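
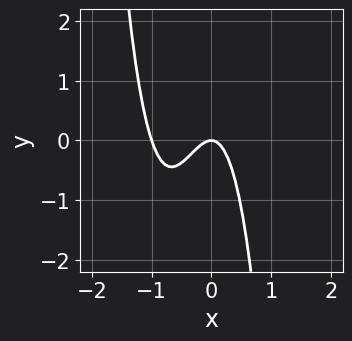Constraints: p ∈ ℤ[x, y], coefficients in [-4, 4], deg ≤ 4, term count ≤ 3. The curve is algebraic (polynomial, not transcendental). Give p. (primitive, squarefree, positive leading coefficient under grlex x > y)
3*x^3 + 3*x^2 + y

Degree: no degree-2 curve has this shape, so deg p = 3.
Against the integer gridlines: it meets the y-axis at y = 0 (among the integer gridlines); among the integer gridlines, it crosses the x-axis at x ∈ {-1, 0}.
Matching integer coefficients to the picture gives p.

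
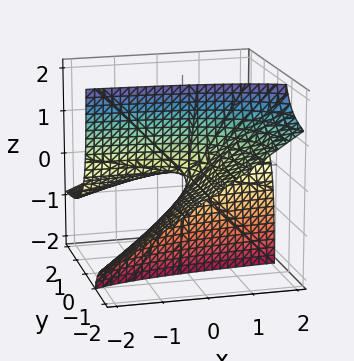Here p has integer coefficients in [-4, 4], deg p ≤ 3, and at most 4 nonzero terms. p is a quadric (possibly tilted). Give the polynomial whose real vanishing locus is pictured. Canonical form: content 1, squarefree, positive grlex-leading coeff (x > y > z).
(a) The degree is 2 — the shape is more complex than any degree-1 surface.
(b) Observable constraints: every point of the x-axis in the box is on the surface; every point of the y-axis in the box is on the surface; one z-axis crossing is at z = 0.
(c) These observations pin down the coefficients.

x*y - 2*y*z - z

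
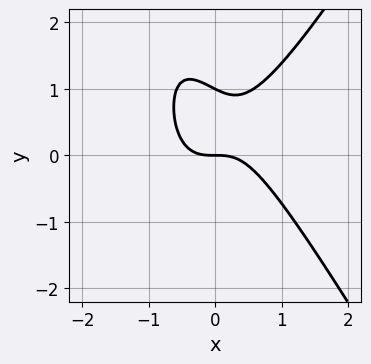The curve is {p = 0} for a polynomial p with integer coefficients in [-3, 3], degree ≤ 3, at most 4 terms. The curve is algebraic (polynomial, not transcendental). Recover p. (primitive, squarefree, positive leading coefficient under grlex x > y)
(a) Degree: a generic line meets the curve in up to 3 points, so deg p = 3.
(b) Checking where it meets the axes: it crosses the x-axis at the gridline x = 0; the y-axis gridline crossings are at y ∈ {0, 1}.
(c) Together with the visible shape, these determine p as stated.

3*x^3 - x*y^2 - 2*y^2 + 2*y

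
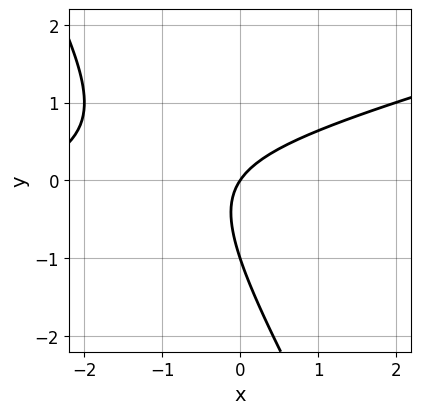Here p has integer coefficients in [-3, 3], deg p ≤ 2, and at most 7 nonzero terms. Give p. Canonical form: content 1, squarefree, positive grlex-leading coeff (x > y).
(a) deg p = 2. A generic line meets the curve in up to 2 points.
(b) From the visible intercepts: one x-axis crossing is at x = 0; among the integer gridlines, it crosses the y-axis at y ∈ {-1, 0}.
(c) Putting this together gives p.

x^2 - 3*x*y - 2*y^2 + 3*x - 2*y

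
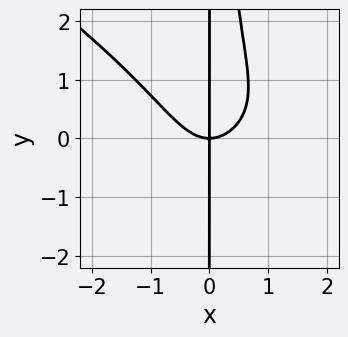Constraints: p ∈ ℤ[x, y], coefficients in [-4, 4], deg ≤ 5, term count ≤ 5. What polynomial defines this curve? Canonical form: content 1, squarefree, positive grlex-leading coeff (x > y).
x^4 - 2*x^2*y^2 - 3*x^3 - x^2*y + 3*x*y

First, the degree is 4 — a generic line meets the curve in up to 4 points.
Then, reading off the gridlines: it meets the x-axis at x = 0 (among the integer gridlines); every point of the y-axis in the box is on the curve.
Finally, assembling these constraints gives the stated polynomial.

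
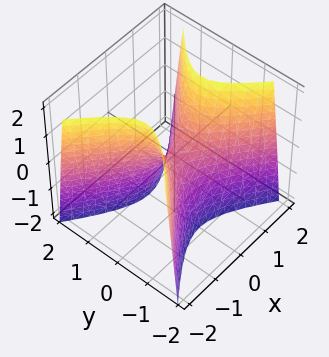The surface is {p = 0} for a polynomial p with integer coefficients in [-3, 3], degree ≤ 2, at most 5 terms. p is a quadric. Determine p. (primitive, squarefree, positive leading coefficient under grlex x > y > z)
1. deg p = 2. A hyperbolic paraboloid; a quadric.
2. Symmetries: it's symmetric under x → −x, forcing even powers of x; the y ↦ −y reflection is a symmetry, so y appears only in even powers.
3. Against the integer gridlines: one y-axis crossing is at y = 0; one x-axis crossing is at x = 0; it crosses the z-axis at the gridline z = 0.
4. Solving for integer coefficients yields p as stated.

2*x^2 - 3*y^2 - z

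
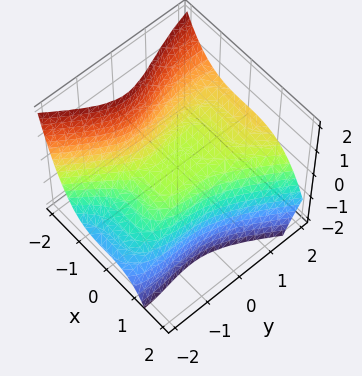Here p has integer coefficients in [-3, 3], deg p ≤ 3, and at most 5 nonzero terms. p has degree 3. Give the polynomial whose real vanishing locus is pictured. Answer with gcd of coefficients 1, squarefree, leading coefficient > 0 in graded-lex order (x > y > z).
The degree is 3 — the shape is more complex than any degree-2 surface.
From the axis intercepts and sections: one y-axis crossing is at y = 0; it meets the z-axis at z = 0 (among the integer gridlines).
These observations pin down the coefficients.

3*x^3 - y^3 + 2*y^2*z + 2*y*z + 3*z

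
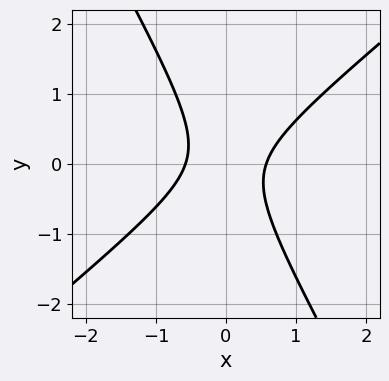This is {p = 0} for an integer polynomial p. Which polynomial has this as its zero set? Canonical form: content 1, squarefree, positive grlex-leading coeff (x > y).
3*x^2 - 2*x*y - 2*y^2 - 1

Degree: a generic line meets the curve in up to 2 points, so deg p = 2.
Reading off the gridlines: the curve avoids every integer y-axis point in the box.
These observations pin down the coefficients.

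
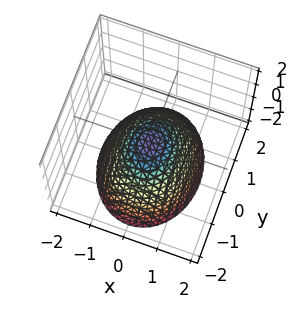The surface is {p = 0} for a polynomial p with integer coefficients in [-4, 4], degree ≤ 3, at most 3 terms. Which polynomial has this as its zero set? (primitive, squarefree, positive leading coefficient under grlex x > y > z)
deg p = 2.
Symmetries: mirror symmetry y ↦ −y ⇒ only even powers of y; mirror symmetry x ↦ −x ⇒ only even powers of x.
From the visible intercepts: one x-axis crossing is at x = 0; it crosses the z-axis at the gridline z = 0; it crosses the y-axis at the gridline y = 0.
The integer polynomial consistent with all of this is the stated p.

3*x^2 + 2*y^2 + 3*z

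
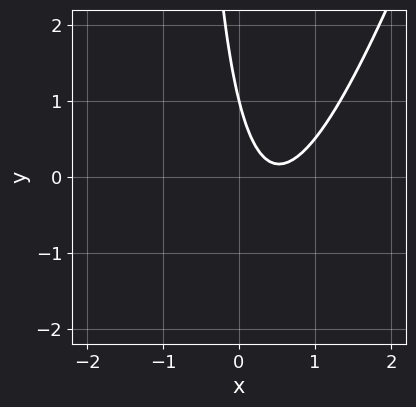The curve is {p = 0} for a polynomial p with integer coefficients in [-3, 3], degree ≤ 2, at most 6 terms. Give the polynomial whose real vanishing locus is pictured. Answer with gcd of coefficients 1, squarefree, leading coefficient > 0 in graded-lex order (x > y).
First, degree: a generic line meets the curve in up to 2 points, so deg p = 2.
Next, from the axis intercepts and sections: it misses every integer gridline on the x-axis; it crosses the y-axis at the gridline y = 1.
Finally, these observations pin down the coefficients.

3*x^2 - x*y - 3*x - y + 1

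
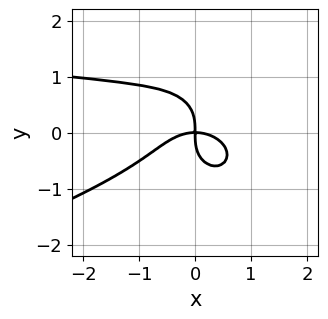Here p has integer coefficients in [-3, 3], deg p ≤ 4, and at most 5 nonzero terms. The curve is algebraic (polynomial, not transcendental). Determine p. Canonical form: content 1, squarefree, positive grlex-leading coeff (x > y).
Degree: no degree-3 curve has this shape, so deg p = 4.
Checking where it meets the axes: it crosses the x-axis at the gridline x = 0; it crosses the y-axis at the gridline y = 0.
Putting this together gives p.

x^3*y - 3*x^2*y^2 - 3*y^4 - 2*x^3 - 3*x*y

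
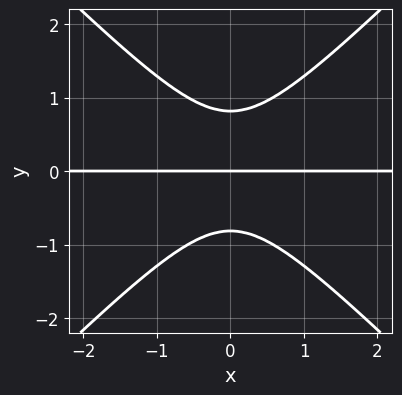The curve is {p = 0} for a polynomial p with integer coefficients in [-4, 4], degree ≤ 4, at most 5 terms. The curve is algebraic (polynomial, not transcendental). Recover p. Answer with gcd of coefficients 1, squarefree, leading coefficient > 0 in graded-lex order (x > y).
3*x^2*y - 3*y^3 + 2*y

1. Degree: a generic line meets the curve in up to 3 points, so deg p = 3.
2. Symmetries: mirror symmetry x ↦ −x ⇒ only even powers of x.
3. Checking where it meets the axes: it meets the y-axis at y = 0 (among the integer gridlines); every point of the x-axis in the box is on the curve.
4. Solving for integer coefficients yields p as stated.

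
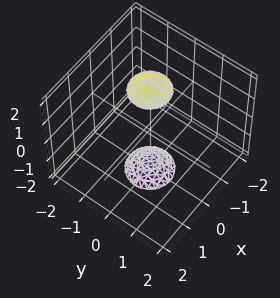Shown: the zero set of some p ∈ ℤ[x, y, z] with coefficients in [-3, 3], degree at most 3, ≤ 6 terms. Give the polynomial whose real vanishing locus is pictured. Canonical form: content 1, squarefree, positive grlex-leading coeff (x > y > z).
3*x^2 + 3*y^2 - z^2 + 3

1. The picture has 2 separate pieces. They look like related sheets of one shape, so recover p as a whole.
2. Degree: two sheets facing apart; a quadric, so deg p = 2.
3. By symmetry, every cross-section ⟂ z is a circle, so x, y appear only via x² + y²; the z ↦ −z reflection is a symmetry, so z appears only in even powers.
4. Against the integer gridlines: it misses every integer gridline on the x-axis; a circular section at z = 2 has radius between 0 and 1; the surface avoids every integer y-axis point in the box.
5. Assembling these constraints gives the stated polynomial.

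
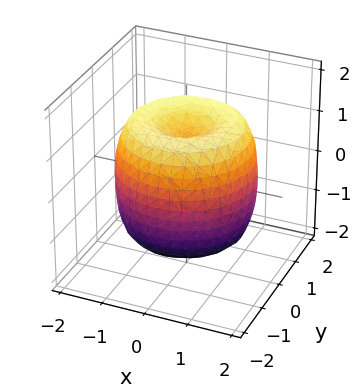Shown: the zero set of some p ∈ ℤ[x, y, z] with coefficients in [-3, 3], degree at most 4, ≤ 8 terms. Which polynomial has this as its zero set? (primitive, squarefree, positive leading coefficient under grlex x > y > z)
x^4 + 2*x^2*y^2 + y^4 - 2*x^2 - 2*y^2 + z^2 - 1

deg p = 4. No degree-3 surface has this shape.
Symmetries: rotational symmetry about the z-axis ⇒ p depends on x, y only through x² + y².
Reading off the gridlines: among the integer gridlines, it crosses the z-axis at z ∈ {-1, 1}; a circular section at z = 1 has radius between 1 and 2.
The integer polynomial consistent with all of this is the stated p.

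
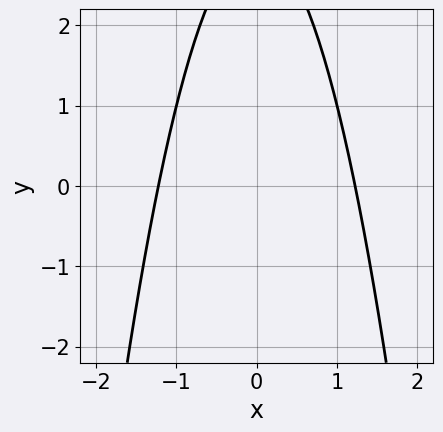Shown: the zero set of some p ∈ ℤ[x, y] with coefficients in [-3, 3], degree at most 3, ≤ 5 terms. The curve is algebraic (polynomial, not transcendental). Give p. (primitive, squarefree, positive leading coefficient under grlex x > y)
1. Degree: the shape is more complex than any degree-1 curve, so deg p = 2.
2. Symmetries: the x ↦ −x reflection is a symmetry, so x appears only in even powers.
3. From the visible intercepts: no y-intercept at any integer in the box.
4. Matching integer coefficients to the picture gives p.

2*x^2 + y - 3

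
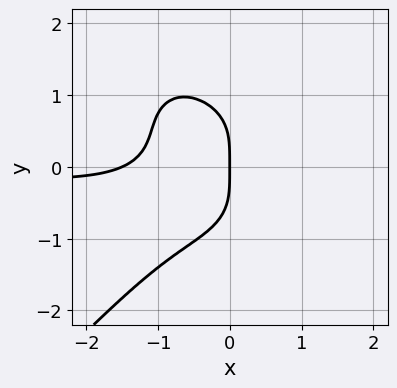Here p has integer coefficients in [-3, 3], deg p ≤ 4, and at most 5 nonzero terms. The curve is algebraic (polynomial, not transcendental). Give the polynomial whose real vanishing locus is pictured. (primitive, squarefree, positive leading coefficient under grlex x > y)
First, the degree is 4 — a generic line meets the curve in up to 4 points.
Then, checking where it meets the axes: it meets the y-axis at y = 0 (among the integer gridlines); one x-axis crossing is at x = 0.
Finally, together with the visible shape, these determine p as stated.

2*x^3*y - 2*y^4 - 2*x*y^2 - 2*x^2 - 3*x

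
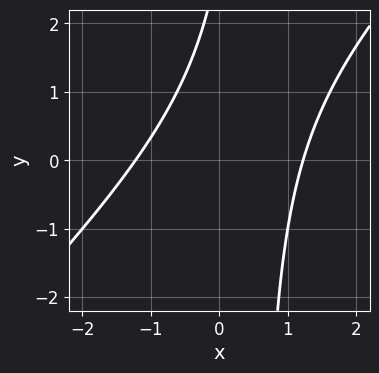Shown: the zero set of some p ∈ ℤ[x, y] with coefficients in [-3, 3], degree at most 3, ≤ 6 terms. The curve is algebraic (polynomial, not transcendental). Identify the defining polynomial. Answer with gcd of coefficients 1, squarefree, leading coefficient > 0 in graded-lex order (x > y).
(a) deg p = 2. The shape is more complex than any degree-1 curve.
(b) Reading off the gridlines: it misses every integer gridline on the y-axis.
(c) Solving for integer coefficients yields p as stated.

2*x^2 - 2*x*y + y - 3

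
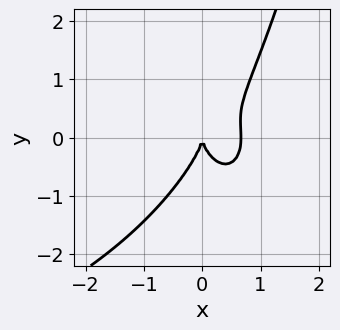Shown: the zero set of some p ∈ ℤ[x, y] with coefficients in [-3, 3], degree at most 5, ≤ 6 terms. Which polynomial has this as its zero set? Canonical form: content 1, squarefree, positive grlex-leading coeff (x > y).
Degree: a generic line meets the curve in up to 4 points, so deg p = 4.
From the axis intercepts and sections: it crosses the x-axis at the gridline x = 0; it crosses the y-axis at the gridline y = 0.
Putting this together gives p.

x^2*y^2 + 3*x^3 - y^3 - 2*x^2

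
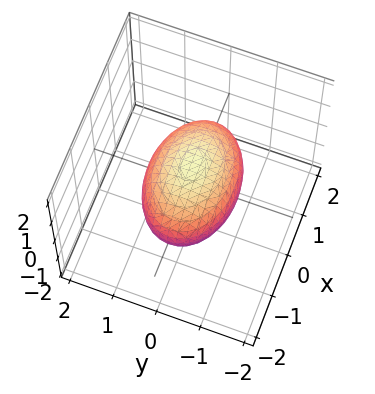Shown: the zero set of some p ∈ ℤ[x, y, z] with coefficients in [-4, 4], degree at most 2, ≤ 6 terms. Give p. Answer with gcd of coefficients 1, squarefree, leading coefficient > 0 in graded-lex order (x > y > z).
x^2 + 2*y^2 + 2*z^2 - 2

The degree is 2 — bounded and convex; a quadric.
Symmetries: the y ↦ −y reflection is a symmetry, so y appears only in even powers; mirror symmetry z ↦ −z ⇒ only even powers of z; mirror symmetry x ↦ −x ⇒ only even powers of x.
Reading off the gridlines: the z-axis gridline crossings are at z ∈ {-1, 1}; the y-axis gridline crossings are at y ∈ {-1, 1}.
Assembling these constraints gives the stated polynomial.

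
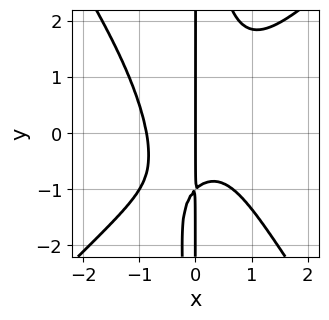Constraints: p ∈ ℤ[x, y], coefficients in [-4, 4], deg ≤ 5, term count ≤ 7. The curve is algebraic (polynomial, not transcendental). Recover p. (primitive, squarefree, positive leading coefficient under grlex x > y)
3*x^4 - x^3*y - 2*x^2*y^2 + 2*x*y + 2*x

First, the degree is 4 — no degree-3 curve has this shape.
Then, from the axis intercepts and sections: every point of the y-axis in the box is on the curve; it meets the x-axis at x = 0 (among the integer gridlines).
Finally, together with the visible shape, these determine p as stated.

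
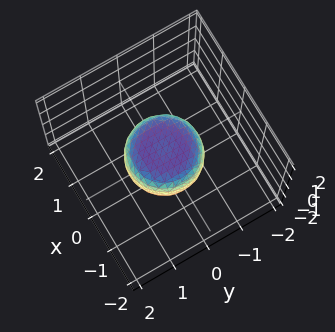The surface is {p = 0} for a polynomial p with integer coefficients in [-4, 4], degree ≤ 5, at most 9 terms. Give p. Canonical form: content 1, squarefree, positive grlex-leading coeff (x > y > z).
2*x^4 + 4*x^2*y^2 + 2*y^4 - x^2 - y^2 + 2*z^2 - 1

The degree is 4 — the shape is more complex than any degree-3 surface.
Symmetry: the surface is invariant under rotation about z: p = q(x² + y², z).
Against the integer gridlines: among the integer gridlines, it crosses the y-axis at y ∈ {-1, 1}; among the integer gridlines, it crosses the x-axis at x ∈ {-1, 1}; a circular section at z = 0 has radius exactly 1.
Solving for integer coefficients yields p as stated.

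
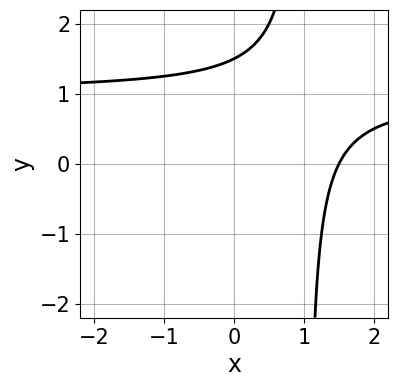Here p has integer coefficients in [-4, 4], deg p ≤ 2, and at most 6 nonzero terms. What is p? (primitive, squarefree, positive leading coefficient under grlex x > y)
First, the degree is 2 — a generic line meets the curve in up to 2 points.
Finally, putting this together gives p.

2*x*y - 2*x - 2*y + 3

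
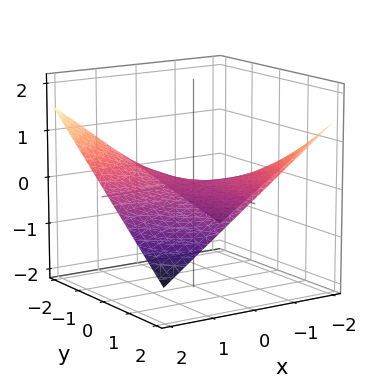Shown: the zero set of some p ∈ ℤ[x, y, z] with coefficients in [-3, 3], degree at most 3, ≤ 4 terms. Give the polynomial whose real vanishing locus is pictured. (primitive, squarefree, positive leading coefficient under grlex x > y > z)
First, degree: a saddle surface; a quadric, so deg p = 2.
Then, observable constraints: the visible x-axis segment lies entirely on the surface; it crosses the z-axis at the gridline z = 0; every point of the y-axis in the box is on the surface.
Finally, these observations pin down the coefficients.

x*y + 3*z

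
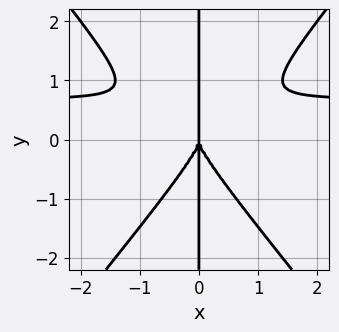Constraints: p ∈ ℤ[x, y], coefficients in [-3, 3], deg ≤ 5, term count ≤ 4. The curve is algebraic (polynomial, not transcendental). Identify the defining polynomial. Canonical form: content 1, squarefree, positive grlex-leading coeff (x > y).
3*x^3*y - 2*x*y^3 - 2*x^3

1. The degree is 4 — no degree-3 curve has this shape.
2. Checking where it meets the axes: the visible y-axis segment lies entirely on the curve; it meets the x-axis at x = 0 (among the integer gridlines).
3. Fitting integer coefficients to these (and the overall shape) gives p.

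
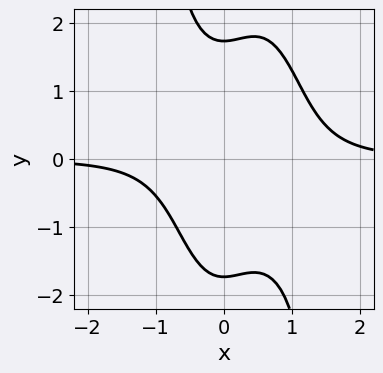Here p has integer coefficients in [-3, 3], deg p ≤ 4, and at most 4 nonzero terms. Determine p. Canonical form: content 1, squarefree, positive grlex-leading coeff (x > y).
The degree is 4 — no degree-3 curve has this shape.
Against the integer gridlines: no x-intercept at any integer in the box.
Assembling these constraints gives the stated polynomial.

3*x^3*y - 2*x^2*y + y^2 - 3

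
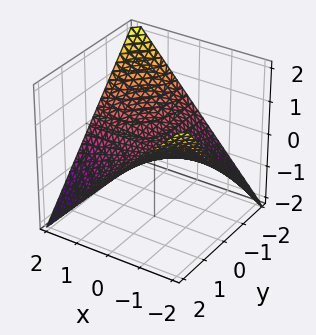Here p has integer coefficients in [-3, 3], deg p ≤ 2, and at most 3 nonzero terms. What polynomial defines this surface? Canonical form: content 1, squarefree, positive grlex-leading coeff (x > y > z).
x*y + 2*z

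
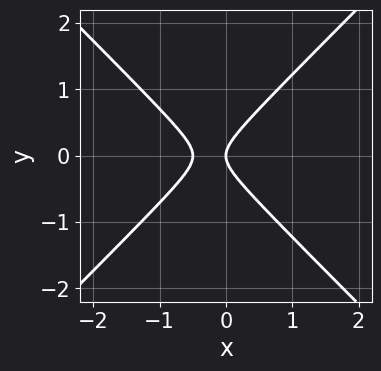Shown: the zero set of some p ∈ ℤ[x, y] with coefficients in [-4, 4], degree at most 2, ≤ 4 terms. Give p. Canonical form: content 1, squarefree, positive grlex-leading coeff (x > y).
2*x^2 - 2*y^2 + x

(a) The degree is 2 — a generic line meets the curve in up to 2 points.
(b) Symmetries: it's symmetric under y → −y, forcing even powers of y.
(c) Reading off the gridlines: it crosses the x-axis at the gridline x = 0; it meets the y-axis at y = 0 (among the integer gridlines).
(d) These observations pin down the coefficients.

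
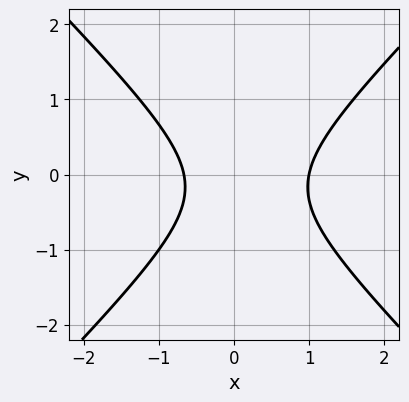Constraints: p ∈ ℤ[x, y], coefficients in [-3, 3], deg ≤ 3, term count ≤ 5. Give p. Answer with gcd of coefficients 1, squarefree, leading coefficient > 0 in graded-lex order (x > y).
(a) The degree is 2 — a generic line meets the curve in up to 2 points.
(b) From the visible intercepts: one x-axis crossing is at x = 1; the curve avoids every integer y-axis point in the box.
(c) Assembling these constraints gives the stated polynomial.

3*x^2 - 3*y^2 - x - y - 2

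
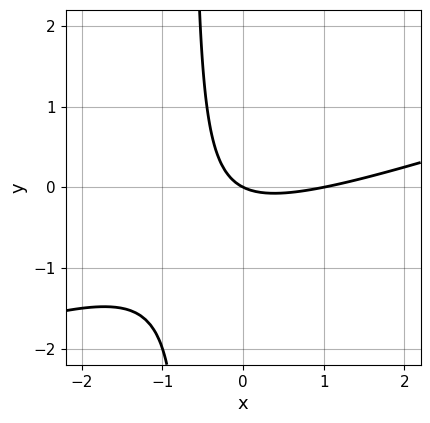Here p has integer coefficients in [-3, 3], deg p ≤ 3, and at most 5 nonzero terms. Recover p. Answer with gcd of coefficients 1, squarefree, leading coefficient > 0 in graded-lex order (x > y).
First, the degree is 2 — a generic line meets the curve in up to 2 points.
Next, reading off the gridlines: it crosses the y-axis at the gridline y = 0; among the integer gridlines, it crosses the x-axis at x ∈ {0, 1}.
Finally, fitting integer coefficients to these (and the overall shape) gives p.

x^2 - 3*x*y - x - 2*y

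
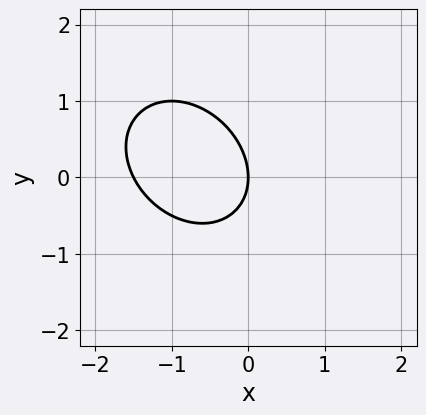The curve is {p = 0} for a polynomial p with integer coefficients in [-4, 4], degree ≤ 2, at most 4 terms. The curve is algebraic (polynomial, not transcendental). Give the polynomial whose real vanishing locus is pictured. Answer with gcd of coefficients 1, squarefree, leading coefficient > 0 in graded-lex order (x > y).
First, deg p = 2.
Then, checking where it meets the axes: it crosses the y-axis at the gridline y = 0; it crosses the x-axis at the gridline x = 0.
Finally, putting this together gives p.

2*x^2 + x*y + 2*y^2 + 3*x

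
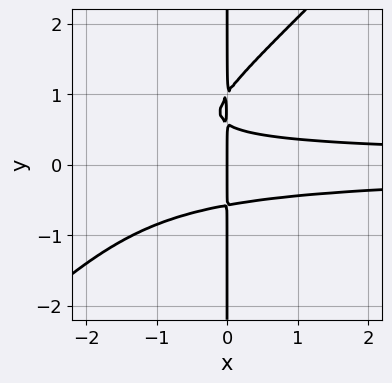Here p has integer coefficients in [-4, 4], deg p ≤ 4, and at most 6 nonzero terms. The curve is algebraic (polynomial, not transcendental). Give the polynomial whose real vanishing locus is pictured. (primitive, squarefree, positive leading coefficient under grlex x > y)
3*x^2*y^2 - 3*x*y^3 + 3*x*y^2 + x*y - x

(a) deg p = 4. A generic line meets the curve in up to 4 points.
(b) Against the integer gridlines: the visible y-axis segment lies entirely on the curve; one x-axis crossing is at x = 0.
(c) Solving for integer coefficients yields p as stated.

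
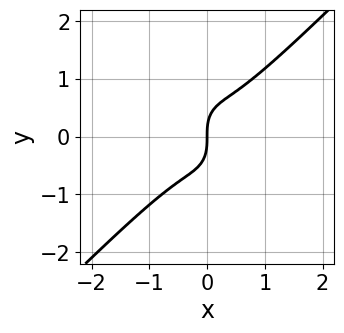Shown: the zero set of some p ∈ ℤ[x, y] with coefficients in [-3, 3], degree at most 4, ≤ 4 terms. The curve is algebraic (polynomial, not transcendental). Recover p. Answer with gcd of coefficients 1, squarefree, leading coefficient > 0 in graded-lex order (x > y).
3*x^3 - 2*x^2*y - y^3 + x

Degree: the shape is more complex than any degree-2 curve, so deg p = 3.
From the axis intercepts and sections: it crosses the x-axis at the gridline x = 0; it crosses the y-axis at the gridline y = 0.
The integer polynomial consistent with all of this is the stated p.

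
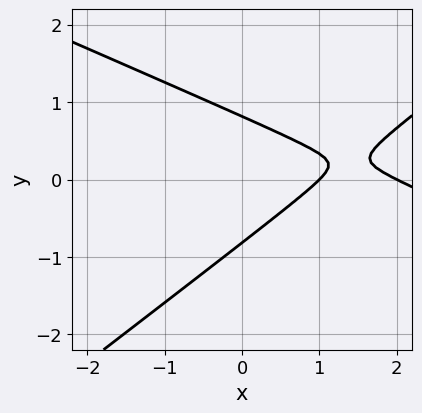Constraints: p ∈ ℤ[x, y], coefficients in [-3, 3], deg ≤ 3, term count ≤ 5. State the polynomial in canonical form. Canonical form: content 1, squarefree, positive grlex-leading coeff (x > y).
x^2 + x*y - 3*y^2 - 3*x + 2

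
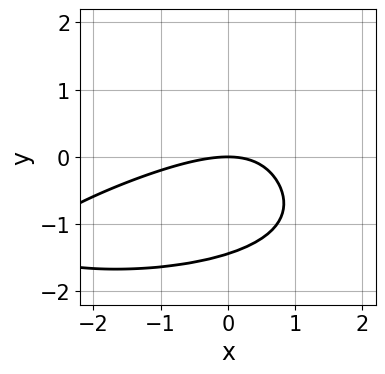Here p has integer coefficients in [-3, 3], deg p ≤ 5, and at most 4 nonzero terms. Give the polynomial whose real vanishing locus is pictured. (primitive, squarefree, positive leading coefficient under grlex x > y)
(a) deg p = 4. The shape is more complex than any degree-3 curve.
(b) Observable constraints: it crosses the y-axis at the gridline y = 0; one x-axis crossing is at x = 0.
(c) Matching integer coefficients to the picture gives p.

y^4 + x^2 - 2*x*y + 3*y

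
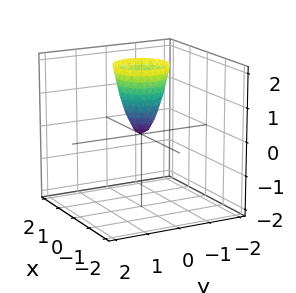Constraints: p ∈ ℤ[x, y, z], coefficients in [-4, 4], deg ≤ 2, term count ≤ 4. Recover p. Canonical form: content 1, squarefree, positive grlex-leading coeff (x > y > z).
First, degree: a single bowl opening along one axis; a quadric, so deg p = 2.
Then, symmetry: every cross-section ⟂ z is a circle, so x, y appear only via x² + y².
Next, checking where it meets the axes: a circular section at z = 1 has radius between 0 and 1; it meets the x-axis at x = 0 (among the integer gridlines); one z-axis crossing is at z = 0.
Finally, fitting integer coefficients to these (and the overall shape) gives p.

3*x^2 + 3*y^2 - z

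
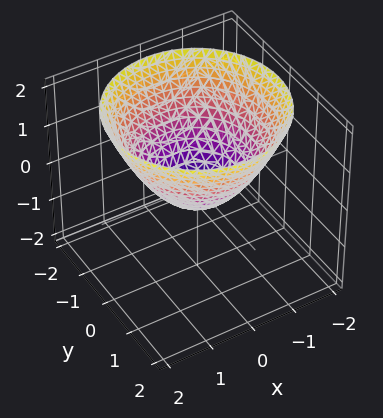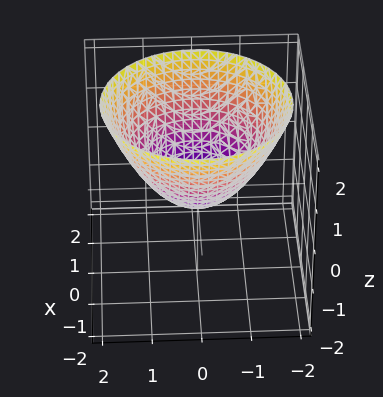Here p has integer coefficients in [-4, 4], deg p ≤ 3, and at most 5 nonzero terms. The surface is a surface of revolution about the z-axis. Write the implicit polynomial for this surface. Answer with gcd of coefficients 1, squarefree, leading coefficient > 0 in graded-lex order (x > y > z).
2*x^2 + 2*y^2 - 3*z - 1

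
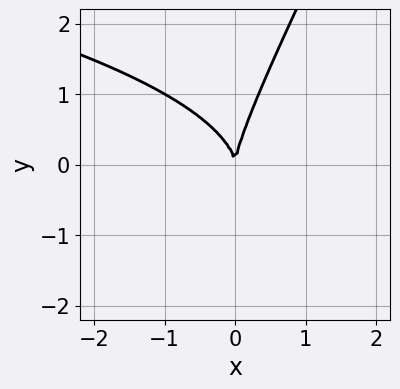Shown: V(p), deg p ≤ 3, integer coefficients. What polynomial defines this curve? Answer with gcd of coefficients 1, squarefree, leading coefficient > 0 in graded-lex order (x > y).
(a) deg p = 3. No degree-2 curve has this shape.
(b) From the axis intercepts and sections: one x-axis crossing is at x = 0; it meets the y-axis at y = 0 (among the integer gridlines).
(c) Matching integer coefficients to the picture gives p.

2*x*y^2 - y^3 + 3*x^2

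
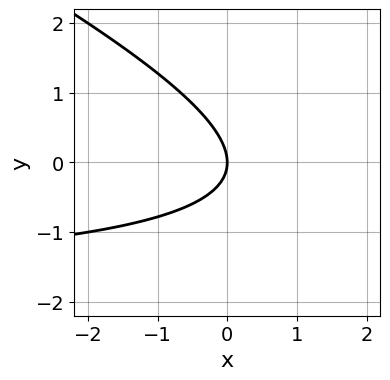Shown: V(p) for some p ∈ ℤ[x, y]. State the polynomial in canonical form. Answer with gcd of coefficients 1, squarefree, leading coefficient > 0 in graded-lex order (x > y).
x*y + 2*y^2 + 2*x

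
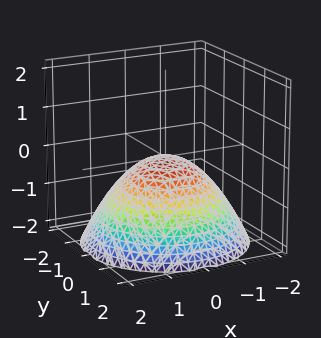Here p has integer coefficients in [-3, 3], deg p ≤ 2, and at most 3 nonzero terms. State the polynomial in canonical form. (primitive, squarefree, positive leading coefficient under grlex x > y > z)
First, deg p = 2.
Next, symmetries: the surface is invariant under rotation about z: p = q(x² + y², z).
Next, from the axis intercepts and sections: it crosses the x-axis at the gridline x = 0; a circular section at z = -1 has radius between 1 and 2.
Finally, putting this together gives p.

x^2 + y^2 + 2*z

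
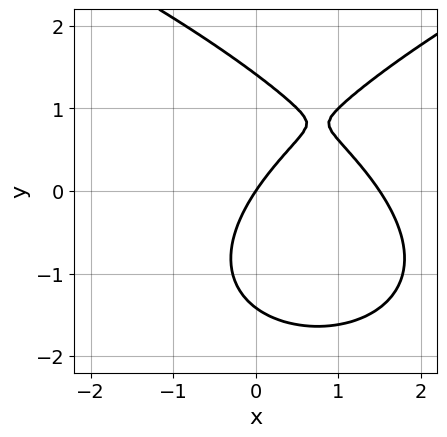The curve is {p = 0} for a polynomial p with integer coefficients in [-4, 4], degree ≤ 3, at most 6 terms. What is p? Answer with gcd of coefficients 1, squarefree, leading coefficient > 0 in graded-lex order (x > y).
deg p = 3. No degree-2 curve has this shape.
Checking where it meets the axes: it crosses the x-axis at the gridline x = 0; it meets the y-axis at y = 0 (among the integer gridlines).
Together with the visible shape, these determine p as stated.

y^3 - 2*x^2 + 3*x - 2*y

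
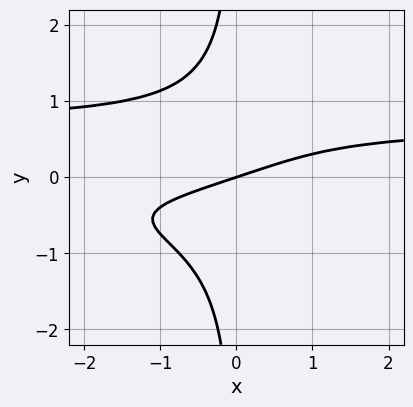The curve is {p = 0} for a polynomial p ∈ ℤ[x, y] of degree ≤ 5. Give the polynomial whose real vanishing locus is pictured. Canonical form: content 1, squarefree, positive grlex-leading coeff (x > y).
First, degree: no degree-3 curve has this shape, so deg p = 4.
Next, checking where it meets the axes: it crosses the x-axis at the gridline x = 0; one y-axis crossing is at y = 0.
Finally, together with the visible shape, these determine p as stated.

3*x*y^3 - x + 3*y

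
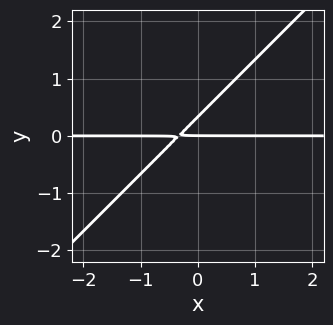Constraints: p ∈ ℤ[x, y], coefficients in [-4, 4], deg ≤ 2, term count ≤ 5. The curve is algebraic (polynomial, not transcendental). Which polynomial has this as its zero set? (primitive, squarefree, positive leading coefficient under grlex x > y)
(a) The degree is 2 — the shape is more complex than any degree-1 curve.
(b) From the axis intercepts and sections: the visible x-axis segment lies entirely on the curve; one y-axis crossing is at y = 0.
(c) These observations pin down the coefficients.

3*x*y - 3*y^2 + y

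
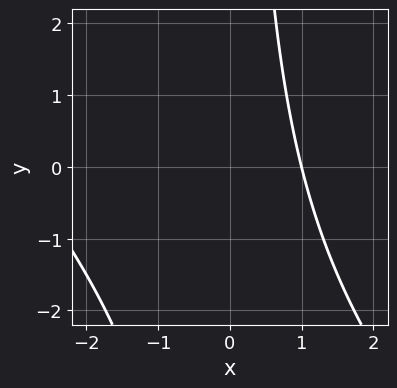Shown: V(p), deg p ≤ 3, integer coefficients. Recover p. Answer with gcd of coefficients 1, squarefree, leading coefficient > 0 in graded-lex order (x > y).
x^2 + x*y + 2*x - 3

(a) Degree: the shape is more complex than any degree-1 curve, so deg p = 2.
(b) From the axis intercepts and sections: it meets the x-axis at x = 1 (among the integer gridlines); no y-intercept at any integer in the box.
(c) Matching integer coefficients to the picture gives p.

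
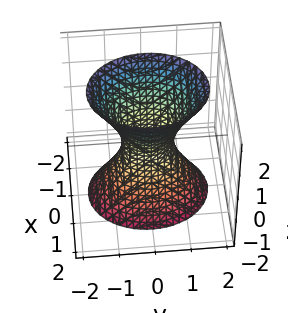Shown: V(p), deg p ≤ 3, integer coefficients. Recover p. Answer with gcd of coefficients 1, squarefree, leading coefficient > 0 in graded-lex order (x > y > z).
The degree is 2 — one connected sheet with a waist; a quadric.
Symmetries: it's symmetric under x → −x, forcing even powers of x; the z ↦ −z reflection is a symmetry, so z appears only in even powers; mirror symmetry y ↦ −y ⇒ only even powers of y.
Against the integer gridlines: it misses every integer gridline on the z-axis.
Together with the visible shape, these determine p as stated.

3*x^2 + 2*y^2 - z^2 - 1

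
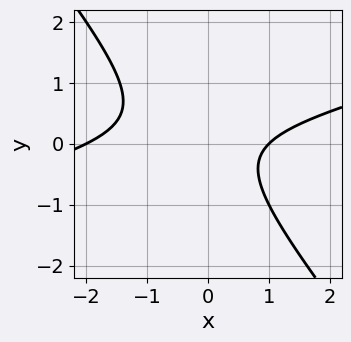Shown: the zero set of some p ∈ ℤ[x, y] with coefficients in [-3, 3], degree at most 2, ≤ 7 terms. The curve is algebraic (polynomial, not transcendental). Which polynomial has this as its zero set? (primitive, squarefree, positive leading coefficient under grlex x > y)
First, degree: no degree-1 curve has this shape, so deg p = 2.
Then, against the integer gridlines: the x-axis gridline crossings are at x ∈ {-2, 1}; the curve avoids every integer y-axis point in the box.
Finally, these observations pin down the coefficients.

x^2 - 3*x*y - 3*y^2 + x - 2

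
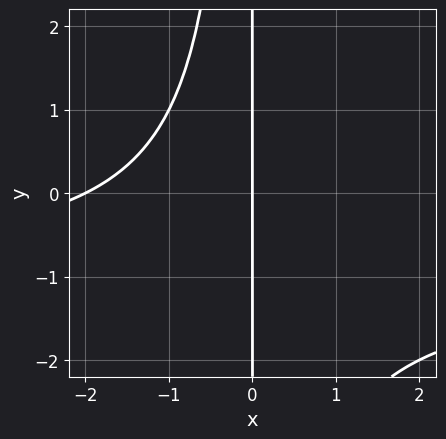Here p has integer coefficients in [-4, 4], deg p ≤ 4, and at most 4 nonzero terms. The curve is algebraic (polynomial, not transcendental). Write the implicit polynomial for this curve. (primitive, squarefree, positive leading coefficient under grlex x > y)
x^2*y + x^2 + 2*x

First, deg p = 3. A generic line meets the curve in up to 3 points.
Next, against the integer gridlines: every point of the y-axis in the box is on the curve; the x-axis gridline crossings are at x ∈ {-2, 0}.
Finally, matching integer coefficients to the picture gives p.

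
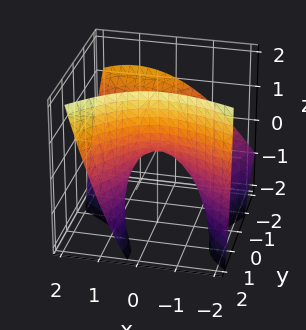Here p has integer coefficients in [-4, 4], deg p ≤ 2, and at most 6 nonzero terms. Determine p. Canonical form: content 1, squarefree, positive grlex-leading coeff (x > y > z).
2*x^2 + 2*x*y - 2*y^2 - 3*y*z + 3*z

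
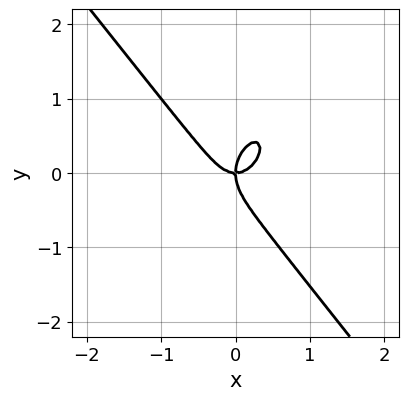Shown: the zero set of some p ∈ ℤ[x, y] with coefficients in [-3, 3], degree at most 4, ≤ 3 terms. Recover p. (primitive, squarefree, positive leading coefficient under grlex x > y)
2*x^3 + y^3 - x*y

(a) Degree: the shape is more complex than any degree-2 curve, so deg p = 3.
(b) Reading off the gridlines: it crosses the y-axis at the gridline y = 0; it crosses the x-axis at the gridline x = 0.
(c) The integer polynomial consistent with all of this is the stated p.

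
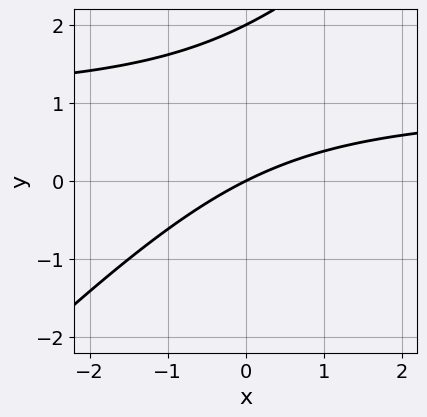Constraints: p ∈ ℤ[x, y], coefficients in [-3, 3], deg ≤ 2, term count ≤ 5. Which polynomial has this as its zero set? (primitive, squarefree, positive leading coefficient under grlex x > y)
x*y - y^2 - x + 2*y

The degree is 2 — the shape is more complex than any degree-1 curve.
Observable constraints: among the integer gridlines, it crosses the y-axis at y ∈ {0, 2}; one x-axis crossing is at x = 0.
The integer polynomial consistent with all of this is the stated p.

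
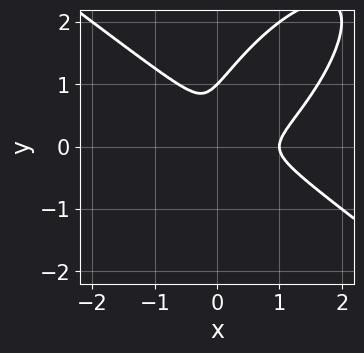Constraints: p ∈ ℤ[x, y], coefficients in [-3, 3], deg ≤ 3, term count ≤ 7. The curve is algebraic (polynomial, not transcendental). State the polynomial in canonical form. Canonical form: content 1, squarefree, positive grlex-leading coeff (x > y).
First, the degree is 3 — the shape is more complex than any degree-2 curve.
Then, from the axis intercepts and sections: it crosses the y-axis at the gridline y = 1; it crosses the x-axis at the gridline x = 1.
Finally, fitting integer coefficients to these (and the overall shape) gives p.

x^3 - x*y^2 + y^3 - x^2 - y^2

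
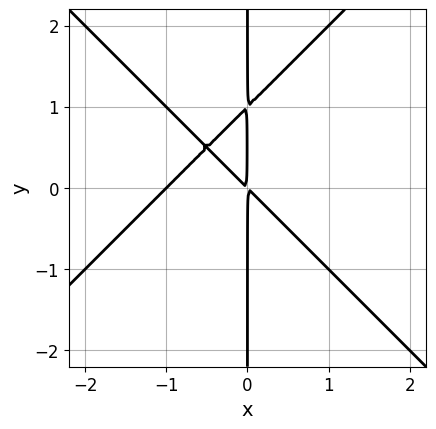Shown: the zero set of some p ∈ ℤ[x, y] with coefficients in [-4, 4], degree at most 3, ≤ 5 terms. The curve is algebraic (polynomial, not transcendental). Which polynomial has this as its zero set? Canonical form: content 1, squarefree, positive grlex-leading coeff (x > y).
x^3 - x*y^2 + x^2 + x*y

Degree: a generic line meets the curve in up to 3 points, so deg p = 3.
Checking where it meets the axes: it crosses the x-axis at the gridline x = -1; every point of the y-axis in the box is on the curve.
Solving for integer coefficients yields p as stated.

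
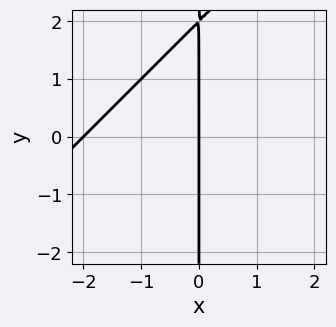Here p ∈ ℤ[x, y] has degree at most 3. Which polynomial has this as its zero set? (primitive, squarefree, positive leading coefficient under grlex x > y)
x^2 - x*y + 2*x

1. Degree: a generic line meets the curve in up to 2 points, so deg p = 2.
2. From the axis intercepts and sections: every point of the y-axis in the box is on the curve; the x-axis gridline crossings are at x ∈ {-2, 0}.
3. Solving for integer coefficients yields p as stated.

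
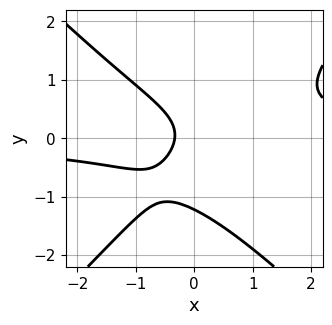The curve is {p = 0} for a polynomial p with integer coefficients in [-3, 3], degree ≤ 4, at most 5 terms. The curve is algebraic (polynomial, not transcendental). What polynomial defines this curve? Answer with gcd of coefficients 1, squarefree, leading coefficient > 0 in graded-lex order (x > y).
3*x^2*y - 3*y^3 - 3*y^2 - 3*x - 1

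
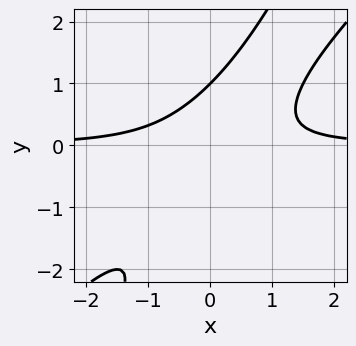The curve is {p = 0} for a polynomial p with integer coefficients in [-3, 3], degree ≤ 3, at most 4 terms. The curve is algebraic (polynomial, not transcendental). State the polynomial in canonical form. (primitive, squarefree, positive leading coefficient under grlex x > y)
2*x^2*y - 3*x*y^2 + y^3 - 1

(a) Degree: no degree-2 curve has this shape, so deg p = 3.
(b) Checking where it meets the axes: no x-intercept at any integer in the box; it crosses the y-axis at the gridline y = 1.
(c) Together with the visible shape, these determine p as stated.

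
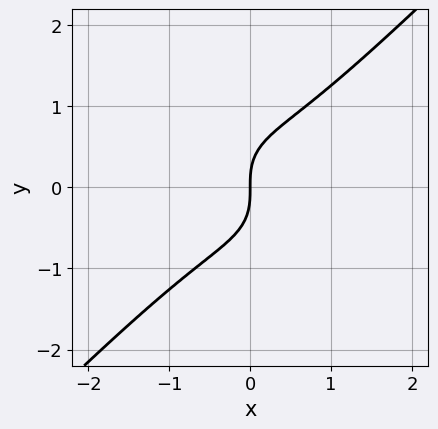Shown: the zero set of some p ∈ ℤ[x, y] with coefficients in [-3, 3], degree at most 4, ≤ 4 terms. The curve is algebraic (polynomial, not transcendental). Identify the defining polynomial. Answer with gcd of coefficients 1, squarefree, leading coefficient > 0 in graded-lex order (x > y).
First, the degree is 3 — a generic line meets the curve in up to 3 points.
Next, from the visible intercepts: it crosses the x-axis at the gridline x = 0; it crosses the y-axis at the gridline y = 0.
Finally, the integer polynomial consistent with all of this is the stated p.

x^3 - y^3 + x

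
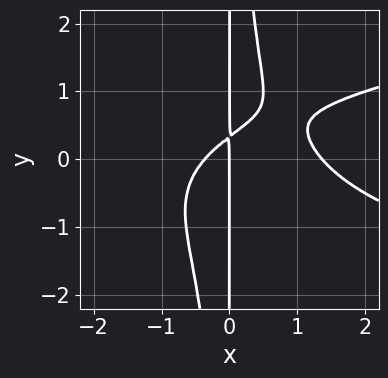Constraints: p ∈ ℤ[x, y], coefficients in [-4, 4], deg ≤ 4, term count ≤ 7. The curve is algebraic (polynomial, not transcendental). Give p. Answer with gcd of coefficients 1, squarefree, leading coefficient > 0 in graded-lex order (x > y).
(a) Degree: a generic line meets the curve in up to 4 points, so deg p = 4.
(b) Checking where it meets the axes: every point of the y-axis in the box is on the curve; one x-axis crossing is at x = 0.
(c) Together with the visible shape, these determine p as stated.

3*x^2*y^2 - 2*x^3 + 2*x^2 - 3*x*y + x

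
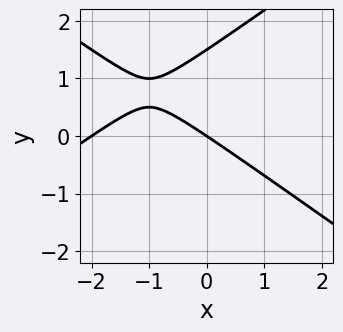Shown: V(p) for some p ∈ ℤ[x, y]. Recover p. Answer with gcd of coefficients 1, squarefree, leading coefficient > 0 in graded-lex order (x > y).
First, degree: the shape is more complex than any degree-1 curve, so deg p = 2.
Then, from the axis intercepts and sections: it crosses the y-axis at the gridline y = 0; among the integer gridlines, it crosses the x-axis at x ∈ {-2, 0}.
Finally, matching integer coefficients to the picture gives p.

x^2 - 2*y^2 + 2*x + 3*y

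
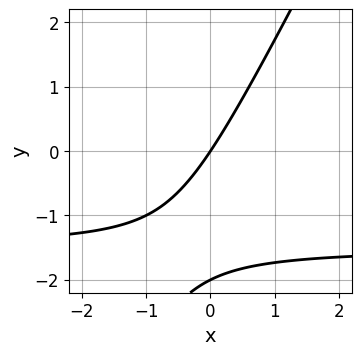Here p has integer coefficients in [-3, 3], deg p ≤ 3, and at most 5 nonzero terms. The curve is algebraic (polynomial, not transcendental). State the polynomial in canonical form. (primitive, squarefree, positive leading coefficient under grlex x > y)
2*x*y - y^2 + 3*x - 2*y

(a) deg p = 2.
(b) Observable constraints: one x-axis crossing is at x = 0; the y-axis gridline crossings are at y ∈ {-2, 0}.
(c) Together with the visible shape, these determine p as stated.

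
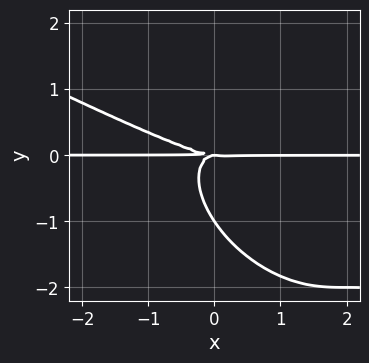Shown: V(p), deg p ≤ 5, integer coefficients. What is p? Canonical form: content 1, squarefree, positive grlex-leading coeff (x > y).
x^3*y + 3*x^2*y^2 + 3*x*y^3 + 2*y^4 + 2*y^3

First, deg p = 4. A generic line meets the curve in up to 4 points.
Next, reading off the gridlines: the y-axis gridline crossings are at y ∈ {-1, 0}; the visible x-axis segment lies entirely on the curve.
Finally, fitting integer coefficients to these (and the overall shape) gives p.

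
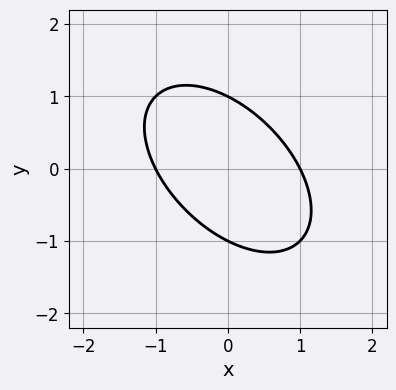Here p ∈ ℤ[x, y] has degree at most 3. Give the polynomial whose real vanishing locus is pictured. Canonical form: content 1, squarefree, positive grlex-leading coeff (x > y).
1. The degree is 2 — no degree-1 curve has this shape.
2. Checking where it meets the axes: the y-axis gridline crossings are at y ∈ {-1, 1}; among the integer gridlines, it crosses the x-axis at x ∈ {-1, 1}.
3. Assembling these constraints gives the stated polynomial.

x^2 + x*y + y^2 - 1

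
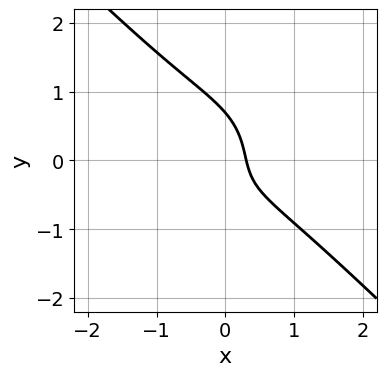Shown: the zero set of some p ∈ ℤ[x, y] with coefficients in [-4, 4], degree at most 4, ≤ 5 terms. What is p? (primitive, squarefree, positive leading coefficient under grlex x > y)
3*x^3 + 3*y^3 + 3*x*y + 3*x - 1

1. The degree is 3 — a generic line meets the curve in up to 3 points.
2. The integer polynomial consistent with all of this is the stated p.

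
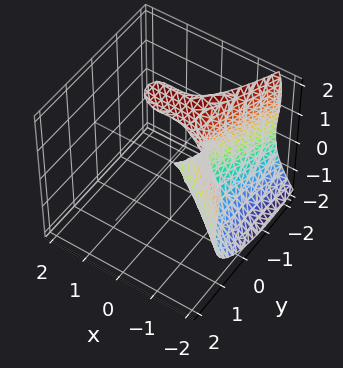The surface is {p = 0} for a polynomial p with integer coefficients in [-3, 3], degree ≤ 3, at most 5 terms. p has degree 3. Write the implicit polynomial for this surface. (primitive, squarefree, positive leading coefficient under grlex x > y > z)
x^3 + x^2*y - z^3 + 2*y^2 + 2*z^2

(a) Degree: no degree-2 surface has this shape, so deg p = 3.
(b) From the axis intercepts and sections: it crosses the x-axis at the gridline x = 0; one y-axis crossing is at y = 0; the z-axis gridline crossings are at z ∈ {0, 2}.
(c) These observations pin down the coefficients.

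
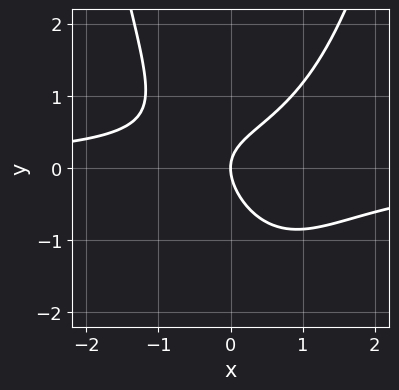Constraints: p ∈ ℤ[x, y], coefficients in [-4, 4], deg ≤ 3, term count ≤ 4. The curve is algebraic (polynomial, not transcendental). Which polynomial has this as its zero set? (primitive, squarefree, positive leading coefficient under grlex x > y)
First, the degree is 3 — a generic line meets the curve in up to 3 points.
Next, observable constraints: it crosses the x-axis at the gridline x = 0; one y-axis crossing is at y = 0.
Finally, the integer polynomial consistent with all of this is the stated p.

3*x^2*y - 2*x*y - 3*y^2 + 3*x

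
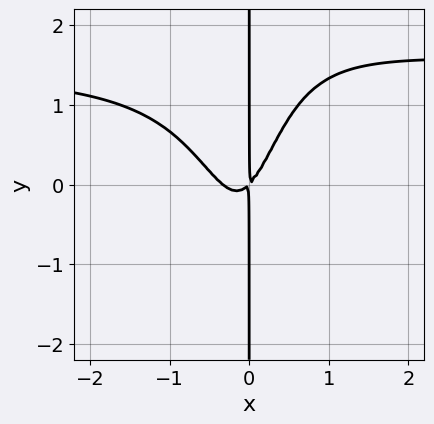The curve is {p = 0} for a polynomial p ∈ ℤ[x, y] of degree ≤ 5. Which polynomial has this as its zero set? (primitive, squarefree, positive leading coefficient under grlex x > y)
2*x^3*y - 3*x^3 - x^2 + x*y

First, deg p = 4.
Then, checking where it meets the axes: every point of the y-axis in the box is on the curve.
Finally, together with the visible shape, these determine p as stated.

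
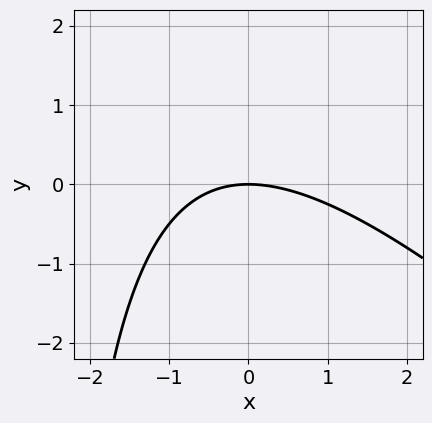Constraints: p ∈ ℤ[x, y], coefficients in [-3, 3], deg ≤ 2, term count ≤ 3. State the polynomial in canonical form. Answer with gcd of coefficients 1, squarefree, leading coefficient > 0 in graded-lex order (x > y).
(a) deg p = 2.
(b) Observable constraints: it meets the x-axis at x = 0 (among the integer gridlines); it crosses the y-axis at the gridline y = 0.
(c) Putting this together gives p.

x^2 + x*y + 3*y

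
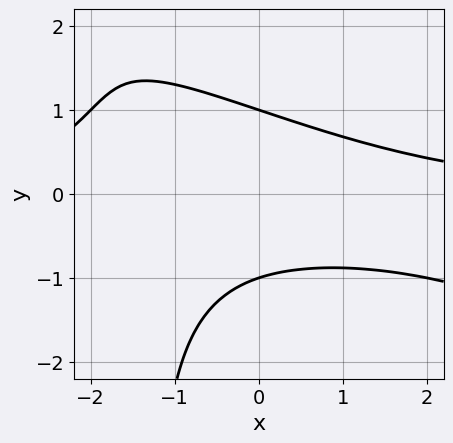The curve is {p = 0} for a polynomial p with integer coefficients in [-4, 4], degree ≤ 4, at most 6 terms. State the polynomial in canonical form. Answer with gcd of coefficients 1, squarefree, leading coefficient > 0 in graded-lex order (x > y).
x^2*y + 2*x*y^2 + 3*y^2 - 3

(a) deg p = 3.
(b) Reading off the gridlines: the y-axis gridline crossings are at y ∈ {-1, 1}; it misses every integer gridline on the x-axis.
(c) Assembling these constraints gives the stated polynomial.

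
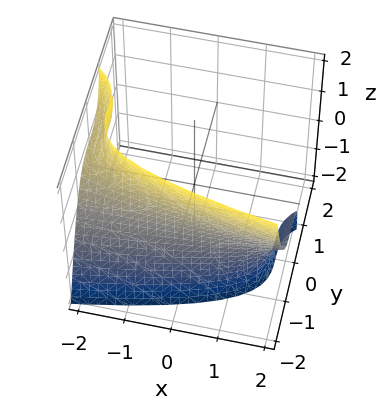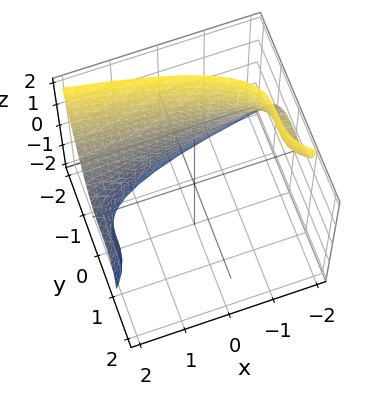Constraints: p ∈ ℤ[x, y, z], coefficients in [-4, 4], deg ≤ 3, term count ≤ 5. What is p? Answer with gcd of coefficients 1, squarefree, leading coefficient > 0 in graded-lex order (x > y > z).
Degree: a generic line meets the surface in up to 3 points, so deg p = 3.
Observable constraints: the surface avoids every integer x-axis point in the box; the surface avoids every integer z-axis point in the box.
Together with the visible shape, these determine p as stated.

2*y^3 + 2*x*z + z^2 + 3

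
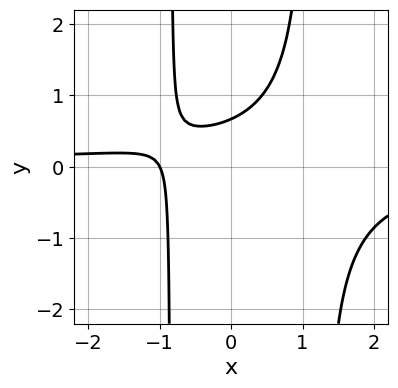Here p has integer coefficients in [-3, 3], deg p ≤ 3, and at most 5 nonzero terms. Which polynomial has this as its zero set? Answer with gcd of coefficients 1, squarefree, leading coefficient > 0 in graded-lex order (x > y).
3*x^2*y - x*y + 2*x - 3*y + 2

First, deg p = 3. The shape is more complex than any degree-2 curve.
Then, from the axis intercepts and sections: one x-axis crossing is at x = -1.
Finally, matching integer coefficients to the picture gives p.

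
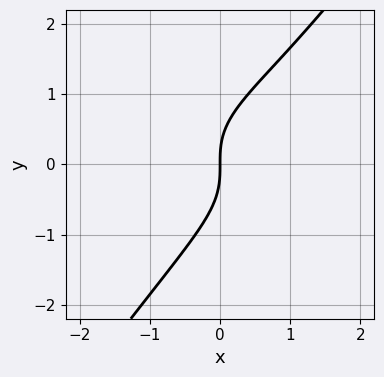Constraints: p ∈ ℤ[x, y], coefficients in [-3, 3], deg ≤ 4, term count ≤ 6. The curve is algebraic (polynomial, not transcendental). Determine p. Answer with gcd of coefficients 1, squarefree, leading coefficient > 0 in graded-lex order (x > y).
x^2*y + 2*x*y^2 - 2*y^3 - x^2 + 3*x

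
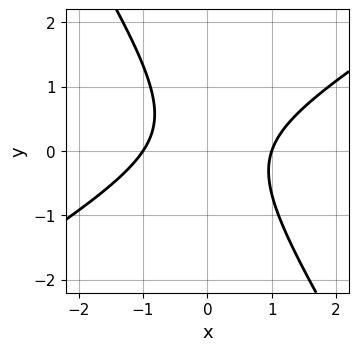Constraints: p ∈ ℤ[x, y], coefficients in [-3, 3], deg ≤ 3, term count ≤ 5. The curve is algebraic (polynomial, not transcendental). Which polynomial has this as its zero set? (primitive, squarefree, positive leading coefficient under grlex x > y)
1. Degree: no degree-1 curve has this shape, so deg p = 2.
2. From the visible intercepts: it misses every integer gridline on the y-axis; the x-axis gridline crossings are at x ∈ {-1, 1}.
3. Putting this together gives p.

3*x^2 - 3*x*y - 3*y^2 + y - 3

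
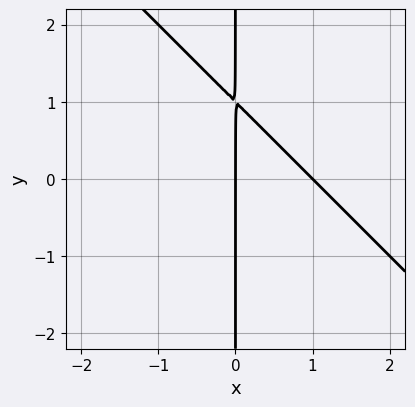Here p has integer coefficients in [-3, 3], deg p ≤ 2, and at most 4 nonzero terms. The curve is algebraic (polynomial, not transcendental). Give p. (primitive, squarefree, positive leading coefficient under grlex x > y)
x^2 + x*y - x

1. deg p = 2.
2. Reading off the gridlines: every point of the y-axis in the box is on the curve; the x-axis gridline crossings are at x ∈ {0, 1}.
3. These observations pin down the coefficients.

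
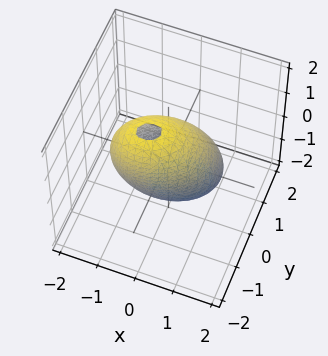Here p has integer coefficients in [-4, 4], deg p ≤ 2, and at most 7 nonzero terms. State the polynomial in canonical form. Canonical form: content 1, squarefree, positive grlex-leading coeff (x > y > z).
(a) Degree: a generic line meets the surface in up to 2 points, so deg p = 2.
(b) Checking where it meets the axes: the y-axis gridline crossings are at y ∈ {-1, 1}.
(c) Together with the visible shape, these determine p as stated.

2*x^2 - x*y + 3*y^2 + 2*y*z + z^2 - 3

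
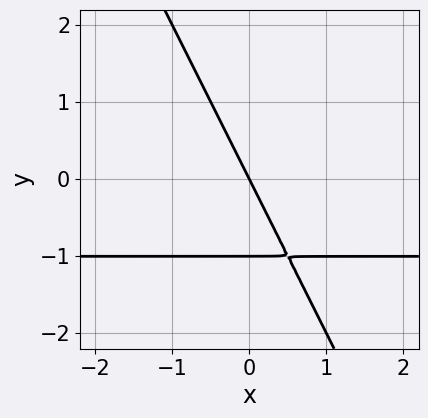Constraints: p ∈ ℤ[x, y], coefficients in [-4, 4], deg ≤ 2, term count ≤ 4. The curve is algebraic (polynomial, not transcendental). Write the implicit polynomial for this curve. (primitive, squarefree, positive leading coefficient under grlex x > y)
1. Degree: the shape is more complex than any degree-1 curve, so deg p = 2.
2. Observable constraints: it crosses the x-axis at the gridline x = 0; among the integer gridlines, it crosses the y-axis at y ∈ {-1, 0}.
3. Together with the visible shape, these determine p as stated.

2*x*y + y^2 + 2*x + y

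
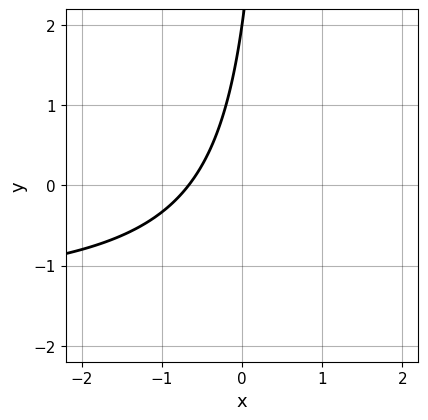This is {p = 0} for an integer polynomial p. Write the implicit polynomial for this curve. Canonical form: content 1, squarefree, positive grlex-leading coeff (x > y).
2*x*y + 3*x - y + 2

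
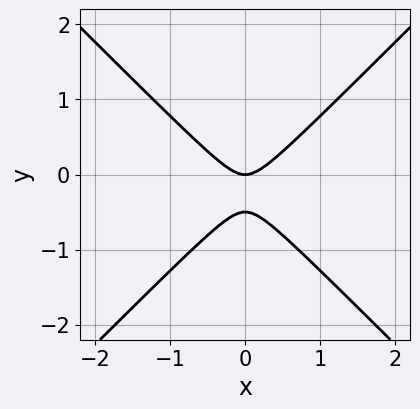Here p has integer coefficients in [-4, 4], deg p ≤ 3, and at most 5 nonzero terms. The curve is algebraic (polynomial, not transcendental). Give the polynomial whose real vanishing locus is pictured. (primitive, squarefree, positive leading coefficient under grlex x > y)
(a) deg p = 2.
(b) Symmetries: mirror symmetry x ↦ −x ⇒ only even powers of x.
(c) Reading off the gridlines: it meets the x-axis at x = 0 (among the integer gridlines); one y-axis crossing is at y = 0.
(d) Fitting integer coefficients to these (and the overall shape) gives p.

2*x^2 - 2*y^2 - y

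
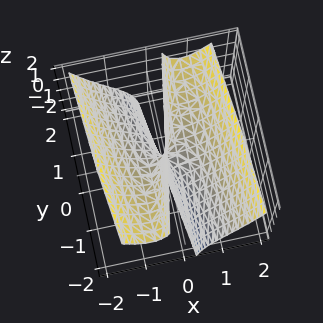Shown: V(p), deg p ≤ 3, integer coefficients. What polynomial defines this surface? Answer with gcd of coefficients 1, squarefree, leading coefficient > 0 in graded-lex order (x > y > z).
(a) The degree is 3 — the shape is more complex than any degree-2 surface.
(b) Reading off the gridlines: one x-axis crossing is at x = 0; one y-axis crossing is at y = 0; every point of the z-axis in the box is on the surface.
(c) Assembling these constraints gives the stated polynomial.

2*x^3 - 3*x*z + y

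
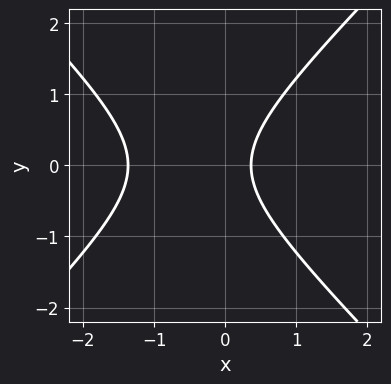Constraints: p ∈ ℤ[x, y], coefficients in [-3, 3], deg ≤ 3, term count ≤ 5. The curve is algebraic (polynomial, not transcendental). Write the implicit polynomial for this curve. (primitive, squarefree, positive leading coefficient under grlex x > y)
2*x^2 - 2*y^2 + 2*x - 1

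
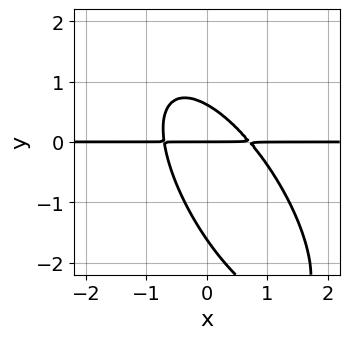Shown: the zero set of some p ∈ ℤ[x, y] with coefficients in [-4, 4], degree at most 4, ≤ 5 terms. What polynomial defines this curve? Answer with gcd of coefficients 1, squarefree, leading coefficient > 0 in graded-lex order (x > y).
2*x^2*y + 2*x*y^2 + y^3 + y^2 - y

Degree: the shape is more complex than any degree-2 curve, so deg p = 3.
Checking where it meets the axes: the visible x-axis segment lies entirely on the curve; it crosses the y-axis at the gridline y = 0.
Putting this together gives p.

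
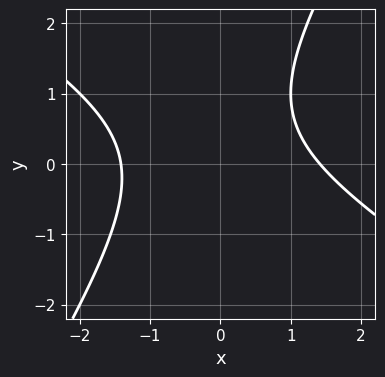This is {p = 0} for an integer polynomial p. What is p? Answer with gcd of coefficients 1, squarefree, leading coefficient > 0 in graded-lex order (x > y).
1. deg p = 2. No degree-1 curve has this shape.
2. Observable constraints: it misses every integer gridline on the y-axis.
3. Putting this together gives p.

x^2 + x*y - y^2 + y - 2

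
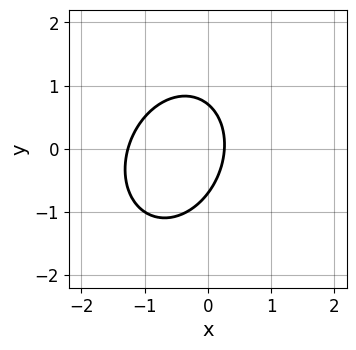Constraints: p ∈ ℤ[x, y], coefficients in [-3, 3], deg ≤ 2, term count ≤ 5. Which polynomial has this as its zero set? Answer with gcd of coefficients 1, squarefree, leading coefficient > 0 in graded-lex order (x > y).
3*x^2 - x*y + 2*y^2 + 3*x - 1

1. The degree is 2 — no degree-1 curve has this shape.
2. Solving for integer coefficients yields p as stated.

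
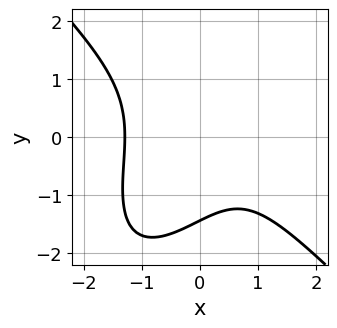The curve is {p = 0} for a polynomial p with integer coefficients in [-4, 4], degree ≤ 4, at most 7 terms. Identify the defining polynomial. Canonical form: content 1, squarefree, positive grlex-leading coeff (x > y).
2*x^3 - x*y^2 + y^3 - x + 3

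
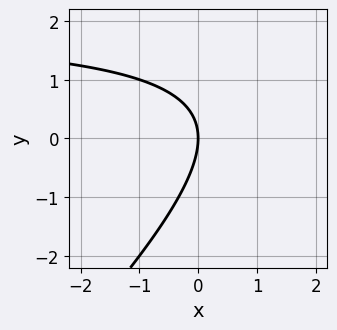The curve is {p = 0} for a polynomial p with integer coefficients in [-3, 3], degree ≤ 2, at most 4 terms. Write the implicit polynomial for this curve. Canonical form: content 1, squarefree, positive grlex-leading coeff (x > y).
x*y - y^2 - 2*x

First, deg p = 2. No degree-1 curve has this shape.
Then, reading off the gridlines: it meets the y-axis at y = 0 (among the integer gridlines); it meets the x-axis at x = 0 (among the integer gridlines).
Finally, the integer polynomial consistent with all of this is the stated p.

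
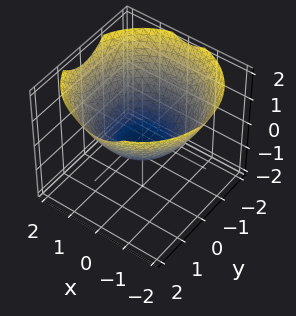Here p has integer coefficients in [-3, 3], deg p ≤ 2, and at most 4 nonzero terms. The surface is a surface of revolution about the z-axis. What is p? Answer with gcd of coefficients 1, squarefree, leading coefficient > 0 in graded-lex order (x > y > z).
The degree is 2 — no degree-1 surface has this shape.
Symmetries: every cross-section ⟂ z is a circle, so x, y appear only via x² + y².
Checking where it meets the axes: among the integer gridlines, it crosses the x-axis at x ∈ {-1, 1}; the y-axis gridline crossings are at y ∈ {-1, 1}.
The integer polynomial consistent with all of this is the stated p.

x^2 + y^2 - 2*z - 1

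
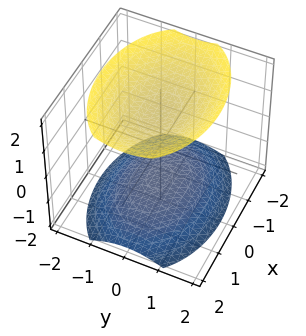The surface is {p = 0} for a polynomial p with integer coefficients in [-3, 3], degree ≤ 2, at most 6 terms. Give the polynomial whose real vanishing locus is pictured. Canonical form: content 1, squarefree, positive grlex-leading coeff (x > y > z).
x^2 + 2*y^2 - 2*z^2 + 3

First, the picture has 2 separate pieces.
Then, the degree is 2 — two sheets facing apart; a quadric.
Next, symmetries: mirror symmetry y ↦ −y ⇒ only even powers of y; it's symmetric under x → −x, forcing even powers of x; it's symmetric under z → −z, forcing even powers of z.
Then, against the integer gridlines: the surface avoids every integer x-axis point in the box; the surface avoids every integer y-axis point in the box.
Finally, fitting integer coefficients to these (and the overall shape) gives p.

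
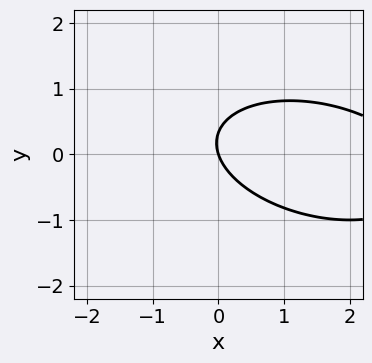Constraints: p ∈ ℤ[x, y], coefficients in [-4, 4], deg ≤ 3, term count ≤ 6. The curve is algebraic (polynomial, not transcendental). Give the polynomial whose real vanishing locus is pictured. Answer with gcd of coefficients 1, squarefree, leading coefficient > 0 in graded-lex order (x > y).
x^2 + x*y + 3*y^2 - 3*x - y

First, degree: a generic line meets the curve in up to 2 points, so deg p = 2.
Next, checking where it meets the axes: one x-axis crossing is at x = 0; it meets the y-axis at y = 0 (among the integer gridlines).
Finally, these observations pin down the coefficients.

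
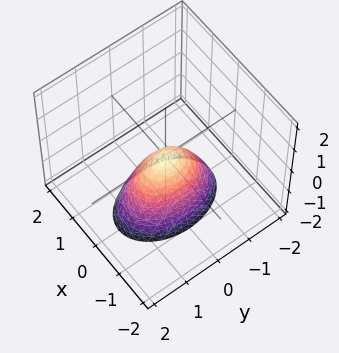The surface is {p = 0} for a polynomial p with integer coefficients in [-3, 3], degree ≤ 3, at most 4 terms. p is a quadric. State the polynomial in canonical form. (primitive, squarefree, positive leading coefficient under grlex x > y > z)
2*x^2 + y^2 + z

First, degree: a single bowl opening along one axis; a quadric, so deg p = 2.
Next, symmetries: it's symmetric under y → −y, forcing even powers of y; it's symmetric under x → −x, forcing even powers of x.
Then, from the axis intercepts and sections: one x-axis crossing is at x = 0; it meets the z-axis at z = 0 (among the integer gridlines); one y-axis crossing is at y = 0.
Finally, solving for integer coefficients yields p as stated.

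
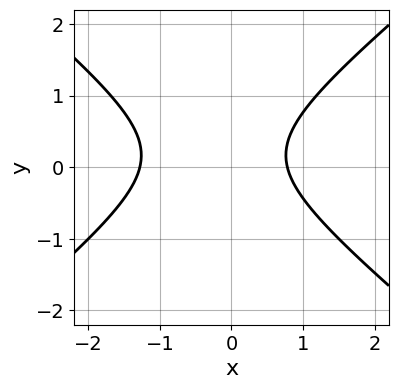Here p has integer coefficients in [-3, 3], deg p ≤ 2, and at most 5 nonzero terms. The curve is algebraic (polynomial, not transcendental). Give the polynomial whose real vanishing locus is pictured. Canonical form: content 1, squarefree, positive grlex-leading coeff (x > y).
2*x^2 - 3*y^2 + x + y - 2

1. The degree is 2 — no degree-1 curve has this shape.
2. Reading off the gridlines: the curve avoids every integer y-axis point in the box.
3. Matching integer coefficients to the picture gives p.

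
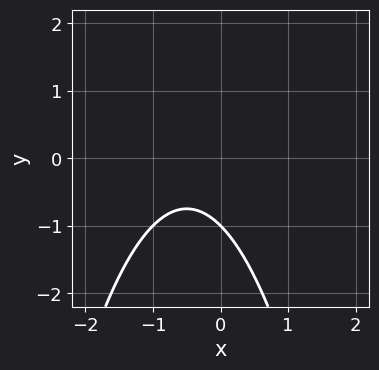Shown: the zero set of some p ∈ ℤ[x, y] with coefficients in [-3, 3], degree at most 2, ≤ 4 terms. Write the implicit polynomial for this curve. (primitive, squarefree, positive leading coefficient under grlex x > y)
x^2 + x + y + 1

deg p = 2.
From the visible intercepts: it meets the y-axis at y = -1 (among the integer gridlines); it misses every integer gridline on the x-axis.
These observations pin down the coefficients.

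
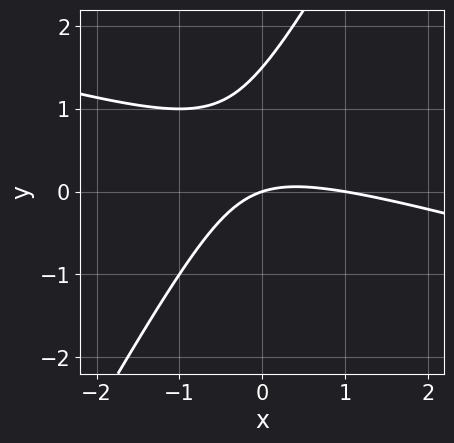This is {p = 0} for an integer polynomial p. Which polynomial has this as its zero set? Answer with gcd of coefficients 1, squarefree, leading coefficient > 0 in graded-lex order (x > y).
x^2 + 3*x*y - 2*y^2 - x + 3*y

1. Degree: the shape is more complex than any degree-1 curve, so deg p = 2.
2. Reading off the gridlines: it meets the y-axis at y = 0 (among the integer gridlines); the x-axis gridline crossings are at x ∈ {0, 1}.
3. Fitting integer coefficients to these (and the overall shape) gives p.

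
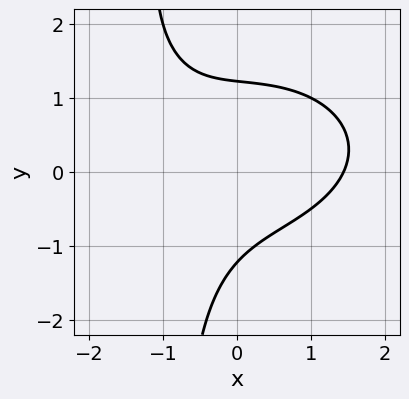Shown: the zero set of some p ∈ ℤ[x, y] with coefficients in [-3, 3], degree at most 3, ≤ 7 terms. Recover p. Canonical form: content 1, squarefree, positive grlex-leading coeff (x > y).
x^3 + 2*x*y^2 - 2*x*y + 2*y^2 - 3

deg p = 3.
The integer polynomial consistent with all of this is the stated p.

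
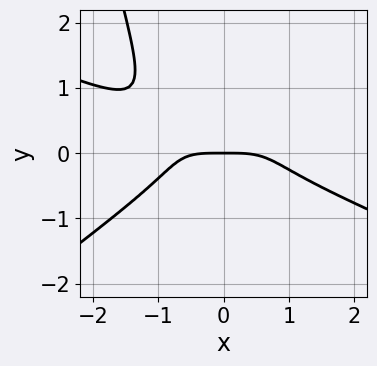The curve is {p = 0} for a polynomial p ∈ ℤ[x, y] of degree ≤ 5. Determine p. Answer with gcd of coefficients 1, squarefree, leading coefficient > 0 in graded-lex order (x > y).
First, degree: no degree-3 curve has this shape, so deg p = 4.
Next, observable constraints: one x-axis crossing is at x = 0; it crosses the y-axis at the gridline y = 0.
Finally, assembling these constraints gives the stated polynomial.

x^4 + x^3*y - 3*x^2*y^2 + 3*y^3 + 2*y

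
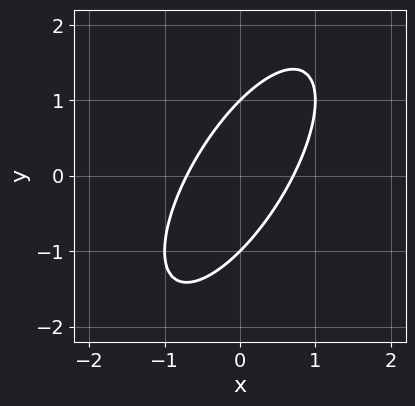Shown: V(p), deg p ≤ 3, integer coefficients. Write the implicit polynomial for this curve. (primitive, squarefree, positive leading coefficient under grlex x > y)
First, the degree is 2 — no degree-1 curve has this shape.
Then, reading off the gridlines: the y-axis gridline crossings are at y ∈ {-1, 1}.
Finally, matching integer coefficients to the picture gives p.

2*x^2 - 2*x*y + y^2 - 1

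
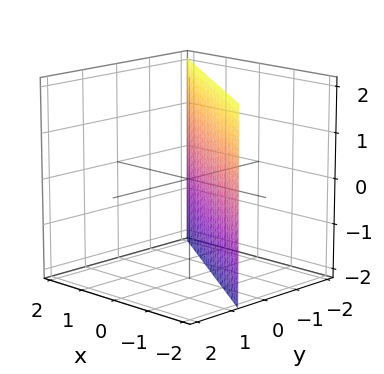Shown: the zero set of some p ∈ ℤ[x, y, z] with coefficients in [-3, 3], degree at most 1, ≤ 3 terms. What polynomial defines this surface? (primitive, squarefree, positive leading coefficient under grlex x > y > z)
2*x + 3*y + 2

deg p = 1. The surface is flat (a plane).
From the visible intercepts: one x-axis crossing is at x = -1; no z-intercept at any integer in the box.
Solving for integer coefficients yields p as stated.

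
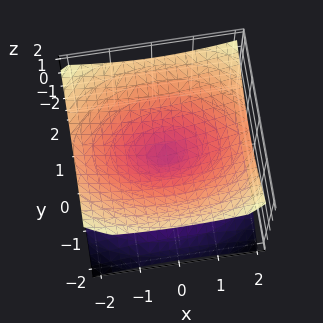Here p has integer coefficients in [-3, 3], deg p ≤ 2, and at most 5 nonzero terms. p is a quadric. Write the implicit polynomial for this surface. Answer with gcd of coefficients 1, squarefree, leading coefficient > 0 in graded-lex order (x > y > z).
First, deg p = 2. A double cone through the origin; a quadric.
Next, symmetries: it's symmetric under z → −z, forcing even powers of z; it's symmetric under y → −y, forcing even powers of y; the x ↦ −x reflection is a symmetry, so x appears only in even powers.
Then, from the visible intercepts: it meets the x-axis at x = 0 (among the integer gridlines); one z-axis crossing is at z = 0; one y-axis crossing is at y = 0.
Finally, solving for integer coefficients yields p as stated.

x^2 + 2*y^2 - 3*z^2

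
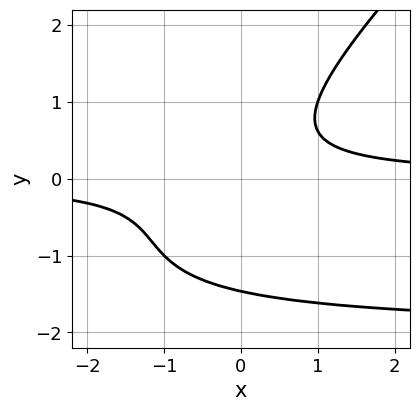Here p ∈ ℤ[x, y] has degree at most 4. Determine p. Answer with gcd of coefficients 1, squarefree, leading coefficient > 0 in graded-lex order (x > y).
x*y^2 - y^3 + 2*x*y - y^2 - 1

Degree: the shape is more complex than any degree-2 curve, so deg p = 3.
Checking where it meets the axes: it misses every integer gridline on the x-axis.
Together with the visible shape, these determine p as stated.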